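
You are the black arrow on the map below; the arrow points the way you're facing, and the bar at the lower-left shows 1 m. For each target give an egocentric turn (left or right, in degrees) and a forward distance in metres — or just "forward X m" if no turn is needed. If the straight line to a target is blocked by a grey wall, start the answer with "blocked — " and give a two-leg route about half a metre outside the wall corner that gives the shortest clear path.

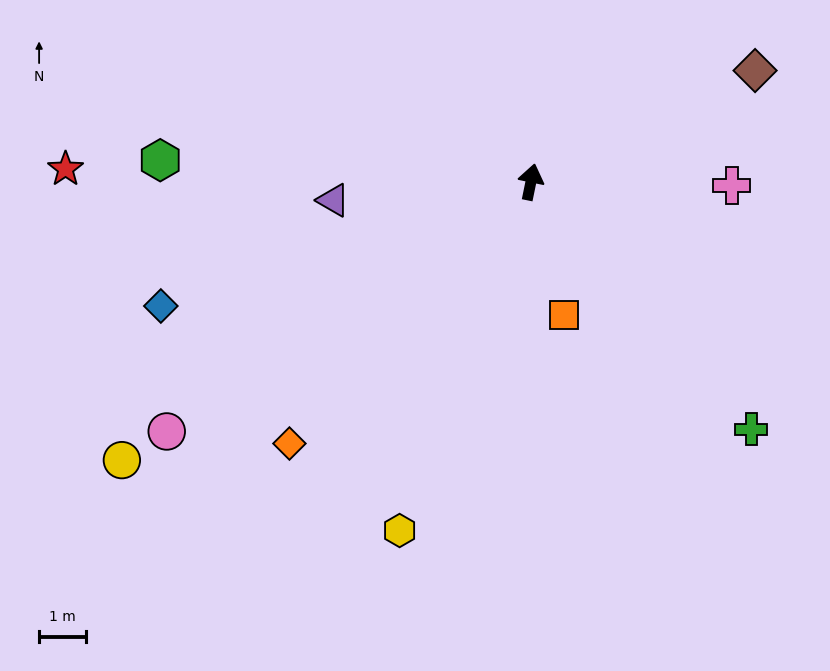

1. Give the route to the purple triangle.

turn left 107°, forward 4.3 m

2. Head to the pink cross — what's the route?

turn right 79°, forward 4.3 m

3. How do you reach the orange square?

turn right 154°, forward 2.9 m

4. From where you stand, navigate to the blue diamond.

turn left 120°, forward 8.4 m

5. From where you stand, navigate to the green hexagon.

turn left 98°, forward 8.0 m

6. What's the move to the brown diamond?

turn right 52°, forward 5.4 m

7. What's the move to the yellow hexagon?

turn left 171°, forward 8.0 m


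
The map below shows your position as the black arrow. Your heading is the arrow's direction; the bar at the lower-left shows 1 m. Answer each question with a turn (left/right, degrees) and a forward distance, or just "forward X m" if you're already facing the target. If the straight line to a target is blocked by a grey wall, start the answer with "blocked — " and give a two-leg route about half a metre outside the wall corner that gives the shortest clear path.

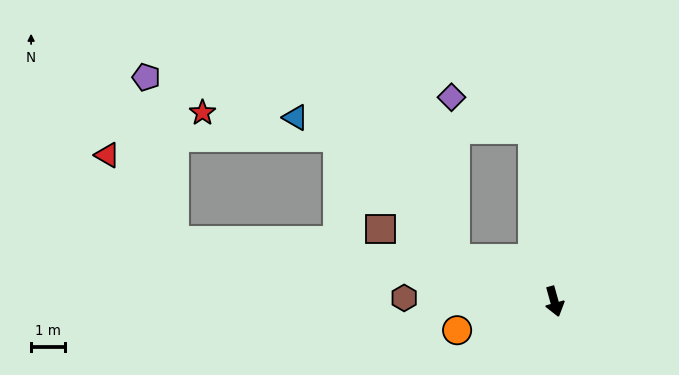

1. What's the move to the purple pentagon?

blocked — turn right 115°, forward 11.4 m, then turn right 71°, forward 4.9 m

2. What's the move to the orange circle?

turn right 89°, forward 3.0 m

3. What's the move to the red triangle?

blocked — turn right 115°, forward 11.4 m, then turn right 42°, forward 3.2 m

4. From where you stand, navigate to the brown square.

turn right 128°, forward 5.6 m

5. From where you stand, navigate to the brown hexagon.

turn right 107°, forward 4.4 m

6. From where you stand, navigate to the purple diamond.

blocked — turn left 172°, forward 5.1 m, then turn left 61°, forward 2.6 m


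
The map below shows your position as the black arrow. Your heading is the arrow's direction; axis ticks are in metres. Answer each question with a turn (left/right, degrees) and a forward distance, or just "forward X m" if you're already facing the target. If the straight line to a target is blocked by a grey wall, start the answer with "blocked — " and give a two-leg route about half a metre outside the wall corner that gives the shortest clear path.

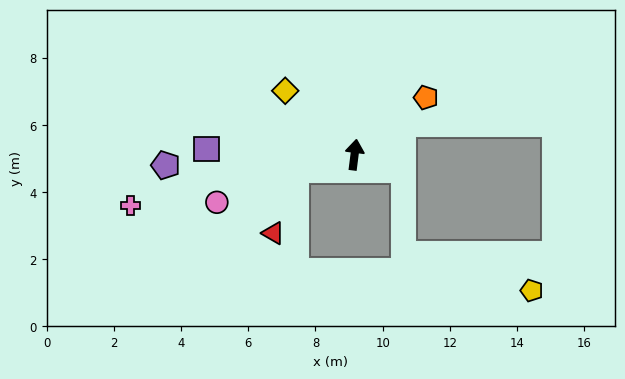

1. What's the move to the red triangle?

blocked — turn left 111°, forward 1.8 m, then turn left 57°, forward 2.0 m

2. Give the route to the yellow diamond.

turn left 55°, forward 2.8 m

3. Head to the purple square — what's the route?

turn left 95°, forward 4.4 m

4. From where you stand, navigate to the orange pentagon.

turn right 44°, forward 2.7 m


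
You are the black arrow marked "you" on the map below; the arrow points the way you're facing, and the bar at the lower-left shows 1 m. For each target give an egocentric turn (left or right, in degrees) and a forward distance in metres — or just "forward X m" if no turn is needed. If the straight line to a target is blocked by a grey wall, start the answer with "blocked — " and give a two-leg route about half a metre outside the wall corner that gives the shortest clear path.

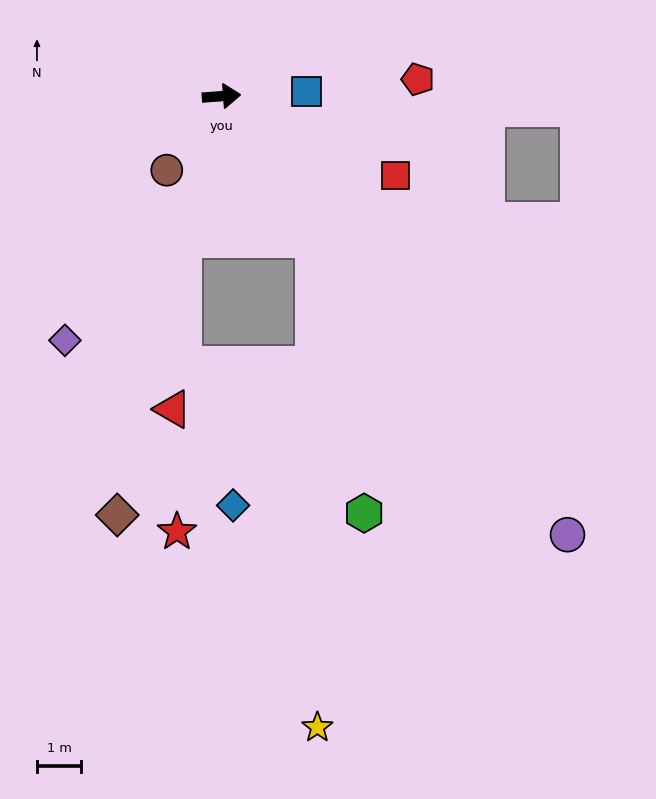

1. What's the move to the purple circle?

turn right 56°, forward 12.6 m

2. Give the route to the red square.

turn right 29°, forward 4.3 m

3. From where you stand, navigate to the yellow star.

blocked — turn right 61°, forward 3.8 m, then turn right 33°, forward 11.0 m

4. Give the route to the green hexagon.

blocked — turn right 61°, forward 3.8 m, then turn right 23°, forward 6.3 m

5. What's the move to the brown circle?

turn right 131°, forward 2.1 m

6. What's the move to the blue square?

forward 1.9 m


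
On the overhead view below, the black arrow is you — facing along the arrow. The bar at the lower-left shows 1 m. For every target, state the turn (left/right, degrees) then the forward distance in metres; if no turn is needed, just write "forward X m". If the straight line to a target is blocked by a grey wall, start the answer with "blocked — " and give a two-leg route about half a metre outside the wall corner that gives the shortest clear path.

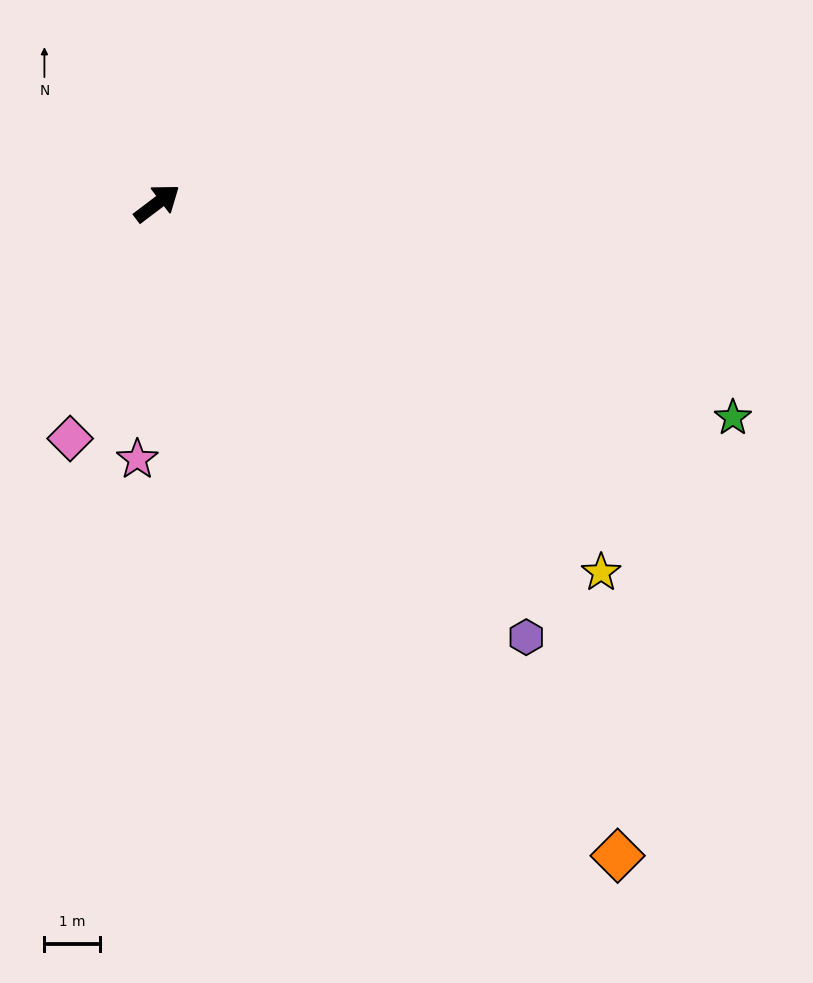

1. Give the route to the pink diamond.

turn right 147°, forward 4.5 m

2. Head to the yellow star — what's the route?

turn right 77°, forward 10.3 m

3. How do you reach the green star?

turn right 58°, forward 11.0 m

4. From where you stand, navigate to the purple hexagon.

turn right 87°, forward 10.2 m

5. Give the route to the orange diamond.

turn right 92°, forward 14.3 m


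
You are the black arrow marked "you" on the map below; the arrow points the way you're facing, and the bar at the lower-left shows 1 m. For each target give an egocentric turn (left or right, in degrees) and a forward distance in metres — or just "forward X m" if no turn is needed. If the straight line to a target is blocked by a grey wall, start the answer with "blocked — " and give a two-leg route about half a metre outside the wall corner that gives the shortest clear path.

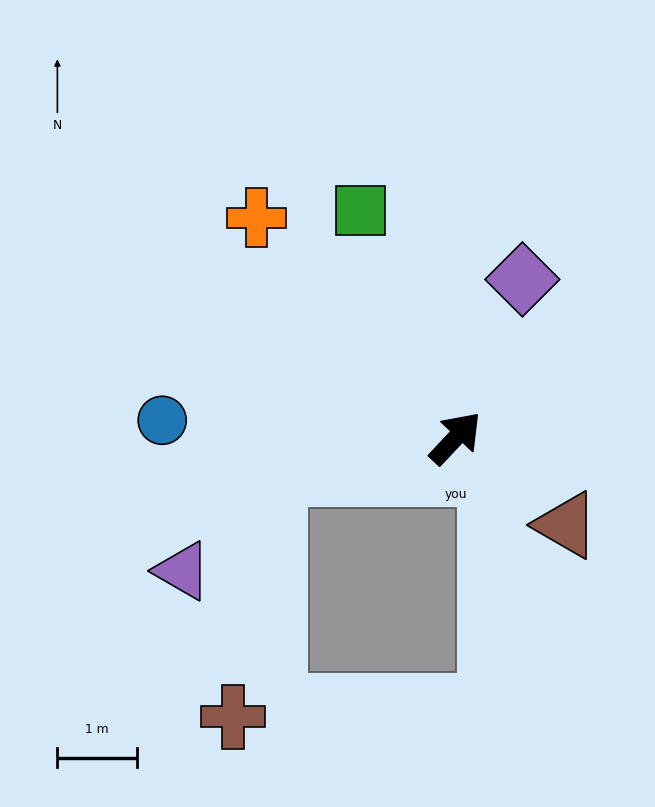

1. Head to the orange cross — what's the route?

turn left 85°, forward 3.7 m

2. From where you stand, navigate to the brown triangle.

turn right 85°, forward 1.8 m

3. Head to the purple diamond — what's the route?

turn left 20°, forward 2.2 m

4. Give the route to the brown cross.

blocked — turn left 144°, forward 2.3 m, then turn left 70°, forward 3.1 m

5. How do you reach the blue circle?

turn left 130°, forward 3.7 m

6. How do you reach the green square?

turn left 66°, forward 3.1 m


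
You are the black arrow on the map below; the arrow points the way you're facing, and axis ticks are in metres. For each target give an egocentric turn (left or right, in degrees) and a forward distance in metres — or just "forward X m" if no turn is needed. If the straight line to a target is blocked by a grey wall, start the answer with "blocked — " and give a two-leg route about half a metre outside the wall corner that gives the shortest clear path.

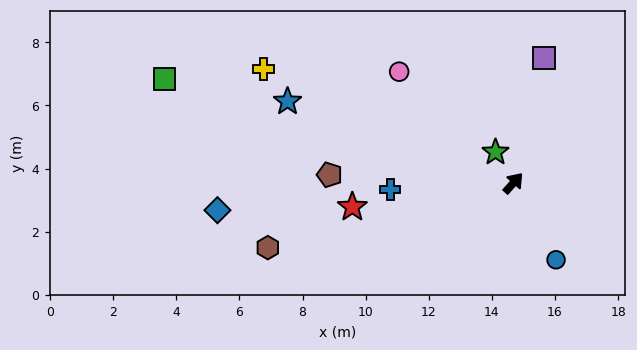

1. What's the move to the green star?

turn left 72°, forward 1.1 m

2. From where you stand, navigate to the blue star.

turn left 112°, forward 7.6 m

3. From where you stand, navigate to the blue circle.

turn right 109°, forward 2.8 m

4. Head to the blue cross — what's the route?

turn left 135°, forward 3.9 m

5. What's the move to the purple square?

turn left 28°, forward 4.1 m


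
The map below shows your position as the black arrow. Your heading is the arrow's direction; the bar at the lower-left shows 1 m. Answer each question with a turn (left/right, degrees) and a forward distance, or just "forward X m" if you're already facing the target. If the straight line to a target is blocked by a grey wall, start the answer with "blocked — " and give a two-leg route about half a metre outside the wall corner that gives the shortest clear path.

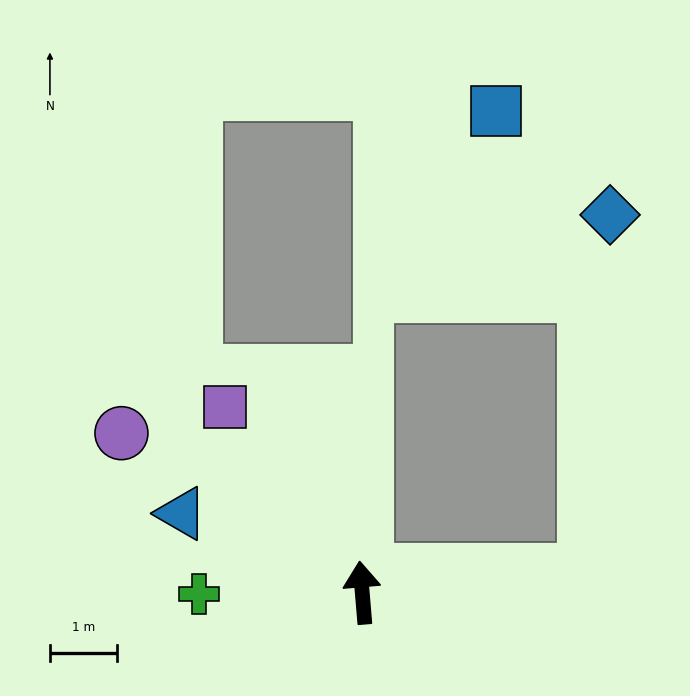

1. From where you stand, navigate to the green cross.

turn left 86°, forward 2.4 m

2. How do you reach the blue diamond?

blocked — turn right 89°, forward 3.4 m, then turn left 80°, forward 5.3 m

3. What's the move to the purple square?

turn left 32°, forward 3.4 m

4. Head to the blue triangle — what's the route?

turn left 62°, forward 2.9 m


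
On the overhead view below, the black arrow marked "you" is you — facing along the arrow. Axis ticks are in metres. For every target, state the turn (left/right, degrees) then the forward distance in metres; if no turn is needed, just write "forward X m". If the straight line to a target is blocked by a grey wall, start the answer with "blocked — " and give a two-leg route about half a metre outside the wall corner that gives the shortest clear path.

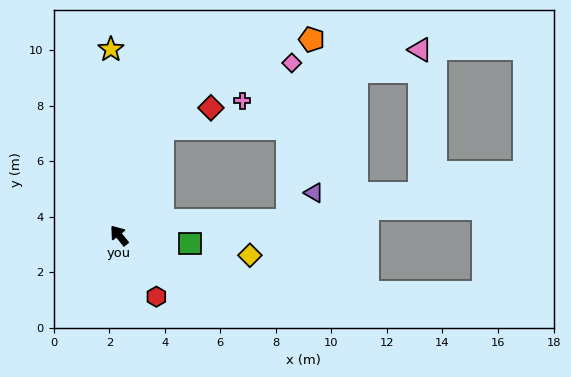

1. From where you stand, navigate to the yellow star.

turn right 36°, forward 6.7 m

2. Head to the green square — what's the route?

turn right 135°, forward 2.6 m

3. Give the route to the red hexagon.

turn left 173°, forward 2.6 m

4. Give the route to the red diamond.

blocked — turn right 61°, forward 4.2 m, then turn right 45°, forward 1.9 m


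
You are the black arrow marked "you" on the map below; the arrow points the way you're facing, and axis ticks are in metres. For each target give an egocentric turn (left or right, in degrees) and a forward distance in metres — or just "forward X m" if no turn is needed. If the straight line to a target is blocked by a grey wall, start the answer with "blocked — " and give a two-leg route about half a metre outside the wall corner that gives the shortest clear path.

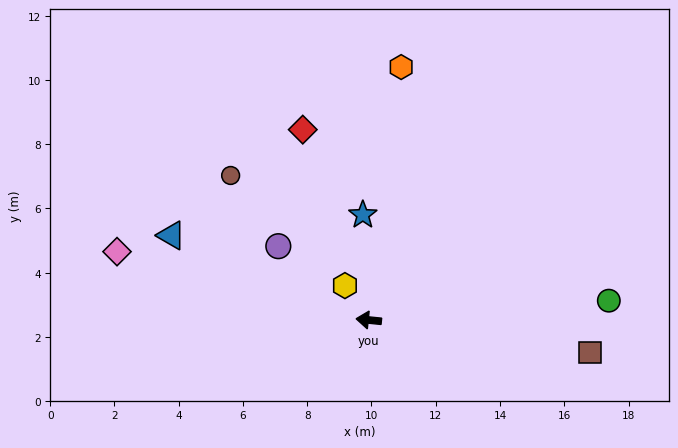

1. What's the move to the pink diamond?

turn right 9°, forward 8.1 m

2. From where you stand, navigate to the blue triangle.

turn right 17°, forward 6.7 m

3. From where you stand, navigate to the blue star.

turn right 81°, forward 3.3 m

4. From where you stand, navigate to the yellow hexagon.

turn right 50°, forward 1.3 m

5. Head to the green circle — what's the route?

turn right 170°, forward 7.5 m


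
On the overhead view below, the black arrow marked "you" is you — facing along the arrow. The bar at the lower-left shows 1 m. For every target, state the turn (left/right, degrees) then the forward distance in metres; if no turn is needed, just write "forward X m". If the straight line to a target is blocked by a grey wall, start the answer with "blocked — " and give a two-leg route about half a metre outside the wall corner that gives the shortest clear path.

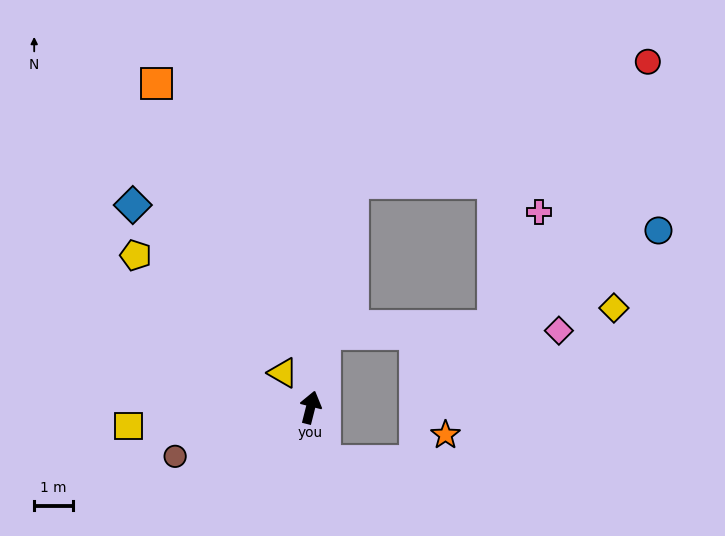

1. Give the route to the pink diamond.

blocked — turn left 3°, forward 2.0 m, then turn right 78°, forward 6.1 m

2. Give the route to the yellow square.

turn left 110°, forward 4.7 m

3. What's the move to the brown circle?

turn left 124°, forward 3.7 m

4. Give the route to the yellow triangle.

turn left 53°, forward 1.1 m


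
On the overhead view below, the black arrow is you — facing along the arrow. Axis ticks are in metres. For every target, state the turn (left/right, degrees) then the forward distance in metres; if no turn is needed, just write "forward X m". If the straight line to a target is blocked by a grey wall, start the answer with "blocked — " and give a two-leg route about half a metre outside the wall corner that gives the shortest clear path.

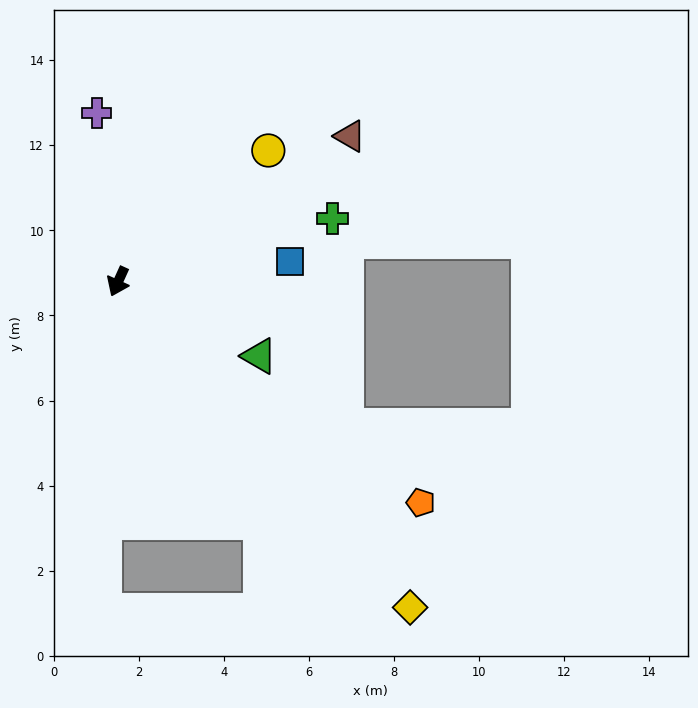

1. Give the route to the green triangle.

turn left 87°, forward 3.7 m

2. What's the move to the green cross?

turn left 131°, forward 5.3 m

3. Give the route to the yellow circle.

turn left 155°, forward 4.7 m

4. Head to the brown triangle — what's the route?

turn left 146°, forward 6.4 m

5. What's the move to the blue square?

turn left 121°, forward 4.1 m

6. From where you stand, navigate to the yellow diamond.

turn left 66°, forward 10.3 m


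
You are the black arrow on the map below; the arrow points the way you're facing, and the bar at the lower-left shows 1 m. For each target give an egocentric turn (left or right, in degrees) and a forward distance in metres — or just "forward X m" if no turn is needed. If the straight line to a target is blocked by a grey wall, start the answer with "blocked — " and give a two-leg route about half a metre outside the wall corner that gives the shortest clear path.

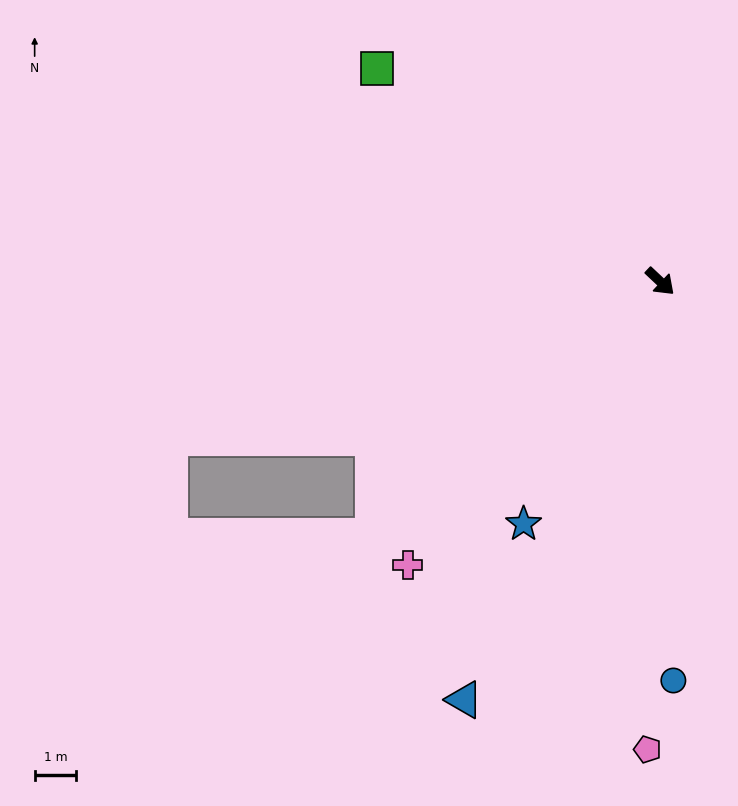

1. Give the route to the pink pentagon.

turn right 48°, forward 11.3 m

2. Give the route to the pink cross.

turn right 88°, forward 9.2 m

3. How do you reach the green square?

turn right 174°, forward 8.6 m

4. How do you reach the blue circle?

turn right 45°, forward 9.7 m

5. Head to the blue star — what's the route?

turn right 76°, forward 6.7 m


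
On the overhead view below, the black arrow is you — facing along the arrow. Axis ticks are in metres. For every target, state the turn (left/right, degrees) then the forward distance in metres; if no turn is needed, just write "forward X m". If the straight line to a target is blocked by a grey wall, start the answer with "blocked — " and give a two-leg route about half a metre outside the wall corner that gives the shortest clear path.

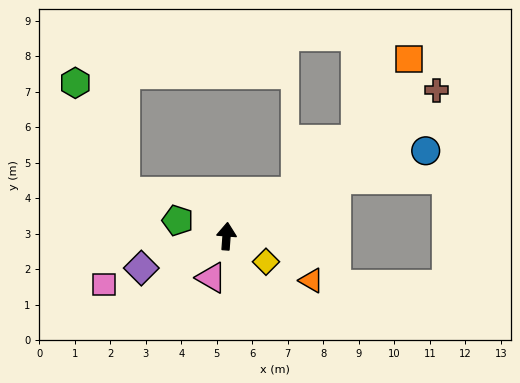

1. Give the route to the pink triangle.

turn left 164°, forward 1.2 m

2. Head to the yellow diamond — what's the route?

turn right 119°, forward 1.3 m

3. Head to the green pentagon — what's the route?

turn left 76°, forward 1.4 m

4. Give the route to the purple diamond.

turn left 115°, forward 2.6 m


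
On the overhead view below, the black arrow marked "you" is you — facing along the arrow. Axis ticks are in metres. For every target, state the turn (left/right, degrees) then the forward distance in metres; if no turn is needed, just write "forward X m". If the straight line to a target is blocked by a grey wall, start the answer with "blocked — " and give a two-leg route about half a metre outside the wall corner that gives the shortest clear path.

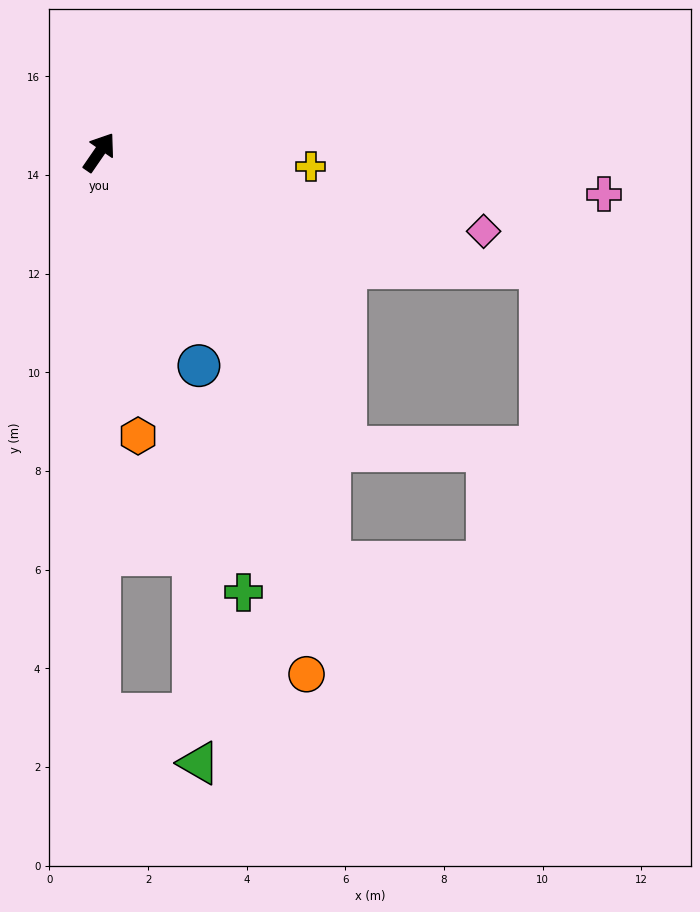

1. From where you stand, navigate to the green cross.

turn right 127°, forward 9.4 m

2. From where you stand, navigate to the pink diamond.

turn right 67°, forward 8.0 m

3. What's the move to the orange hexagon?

turn right 138°, forward 5.8 m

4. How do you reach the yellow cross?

turn right 59°, forward 4.3 m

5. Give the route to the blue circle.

turn right 120°, forward 4.8 m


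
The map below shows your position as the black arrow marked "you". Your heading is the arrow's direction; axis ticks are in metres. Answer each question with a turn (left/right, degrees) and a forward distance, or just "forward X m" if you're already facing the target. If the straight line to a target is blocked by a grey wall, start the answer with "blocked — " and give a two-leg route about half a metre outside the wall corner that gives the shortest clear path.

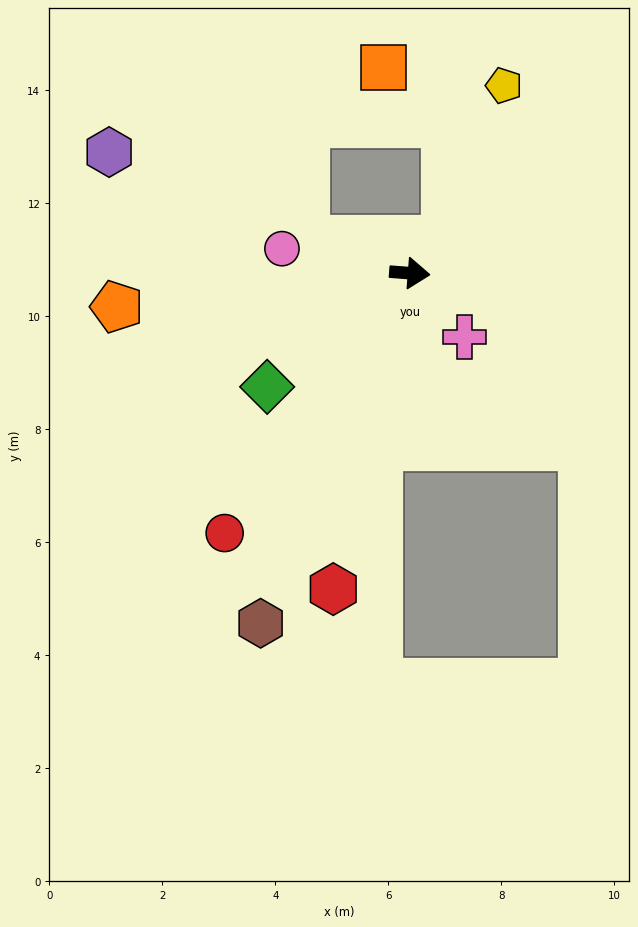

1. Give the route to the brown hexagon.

turn right 109°, forward 6.7 m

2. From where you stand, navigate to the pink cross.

turn right 45°, forward 1.5 m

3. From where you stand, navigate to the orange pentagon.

turn right 169°, forward 5.2 m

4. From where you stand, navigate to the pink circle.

turn left 174°, forward 2.3 m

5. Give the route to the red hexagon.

turn right 99°, forward 5.8 m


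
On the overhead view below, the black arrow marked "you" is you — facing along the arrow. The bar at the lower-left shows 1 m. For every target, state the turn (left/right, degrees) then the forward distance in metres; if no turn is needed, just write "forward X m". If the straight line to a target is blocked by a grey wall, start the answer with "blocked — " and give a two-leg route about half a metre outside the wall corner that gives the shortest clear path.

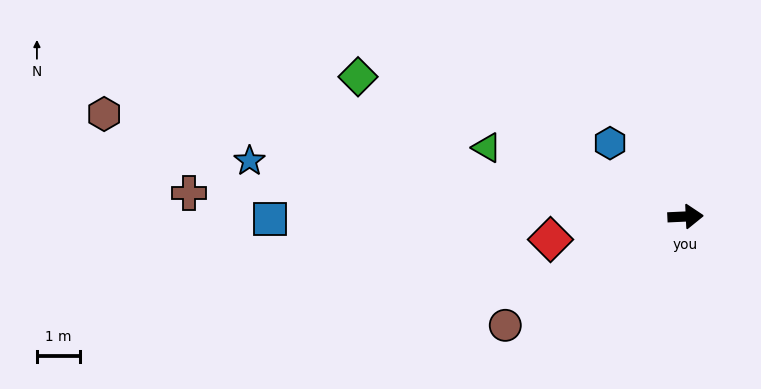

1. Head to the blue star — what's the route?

turn left 170°, forward 10.1 m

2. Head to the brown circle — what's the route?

turn right 152°, forward 4.9 m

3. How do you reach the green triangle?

turn left 158°, forward 4.8 m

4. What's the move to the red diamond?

turn right 173°, forward 3.2 m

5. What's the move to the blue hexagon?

turn left 133°, forward 2.4 m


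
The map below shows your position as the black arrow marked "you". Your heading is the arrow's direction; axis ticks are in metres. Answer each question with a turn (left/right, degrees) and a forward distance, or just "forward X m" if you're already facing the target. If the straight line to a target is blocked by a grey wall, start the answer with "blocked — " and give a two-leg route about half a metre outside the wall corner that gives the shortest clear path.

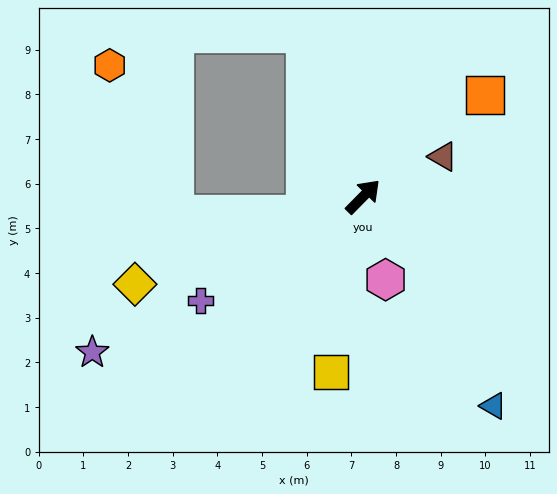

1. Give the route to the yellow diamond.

turn left 156°, forward 5.5 m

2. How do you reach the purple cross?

turn left 167°, forward 4.3 m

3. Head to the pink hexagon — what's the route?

turn right 120°, forward 1.9 m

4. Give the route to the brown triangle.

turn right 19°, forward 2.0 m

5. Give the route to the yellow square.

turn right 146°, forward 4.0 m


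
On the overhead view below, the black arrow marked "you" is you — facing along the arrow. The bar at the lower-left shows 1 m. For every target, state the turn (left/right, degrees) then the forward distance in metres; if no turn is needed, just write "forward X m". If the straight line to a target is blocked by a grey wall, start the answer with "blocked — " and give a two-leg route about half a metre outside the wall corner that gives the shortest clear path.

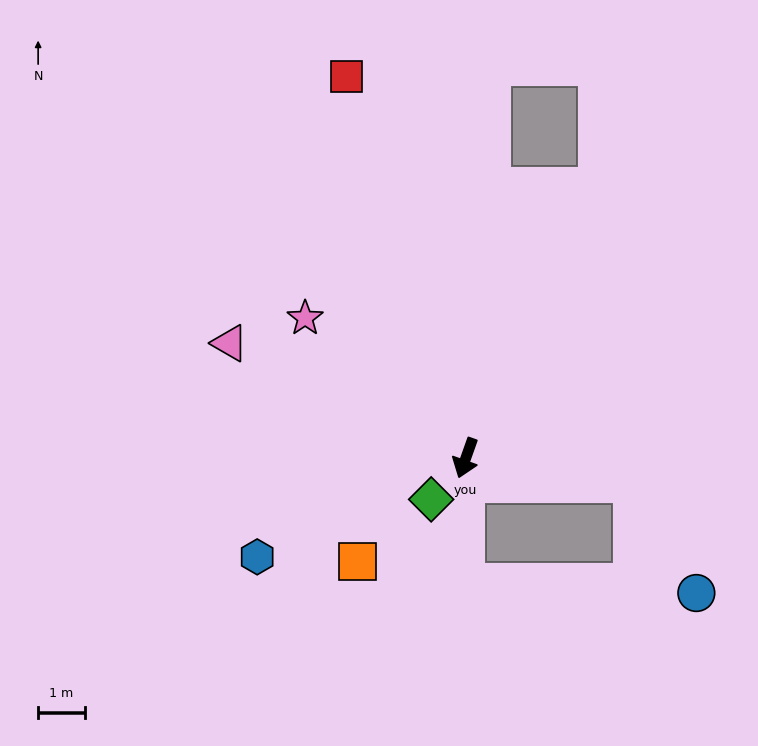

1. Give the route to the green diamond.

turn right 20°, forward 1.2 m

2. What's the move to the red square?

turn right 143°, forward 8.6 m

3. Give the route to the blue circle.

blocked — turn left 101°, forward 3.6 m, then turn right 51°, forward 2.7 m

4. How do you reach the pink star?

turn right 112°, forward 4.6 m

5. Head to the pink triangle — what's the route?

turn right 96°, forward 5.6 m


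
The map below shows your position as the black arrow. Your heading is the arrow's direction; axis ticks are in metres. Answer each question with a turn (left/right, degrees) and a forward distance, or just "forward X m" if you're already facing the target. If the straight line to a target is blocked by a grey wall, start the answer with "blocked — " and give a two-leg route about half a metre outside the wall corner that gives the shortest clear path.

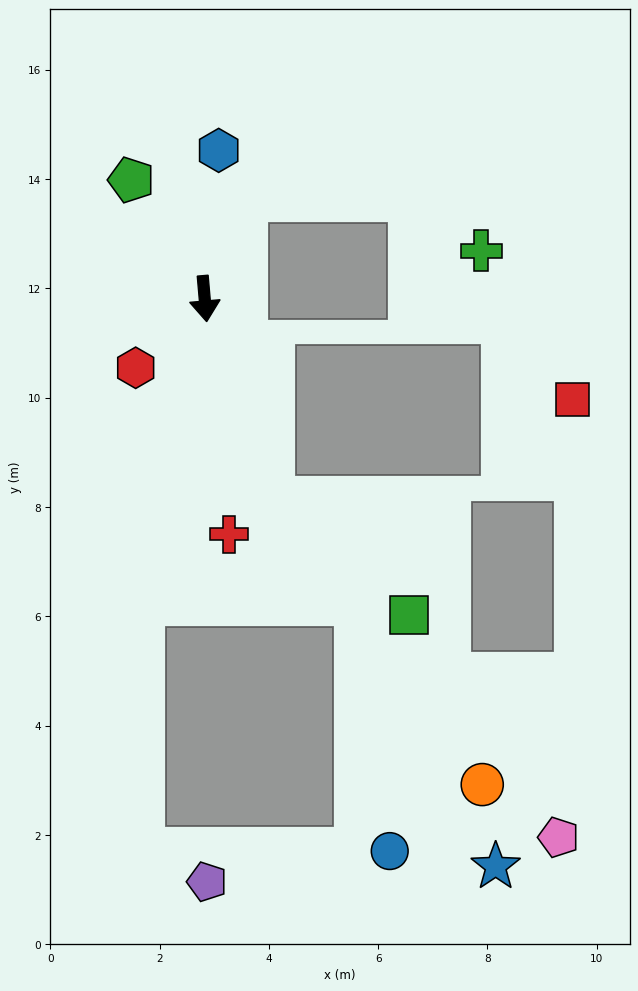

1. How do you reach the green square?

blocked — turn left 13°, forward 3.9 m, then turn left 32°, forward 3.3 m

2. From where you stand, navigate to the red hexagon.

turn right 50°, forward 1.8 m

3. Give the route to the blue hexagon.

turn left 170°, forward 2.7 m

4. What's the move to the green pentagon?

turn right 153°, forward 2.6 m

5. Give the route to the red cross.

forward 4.3 m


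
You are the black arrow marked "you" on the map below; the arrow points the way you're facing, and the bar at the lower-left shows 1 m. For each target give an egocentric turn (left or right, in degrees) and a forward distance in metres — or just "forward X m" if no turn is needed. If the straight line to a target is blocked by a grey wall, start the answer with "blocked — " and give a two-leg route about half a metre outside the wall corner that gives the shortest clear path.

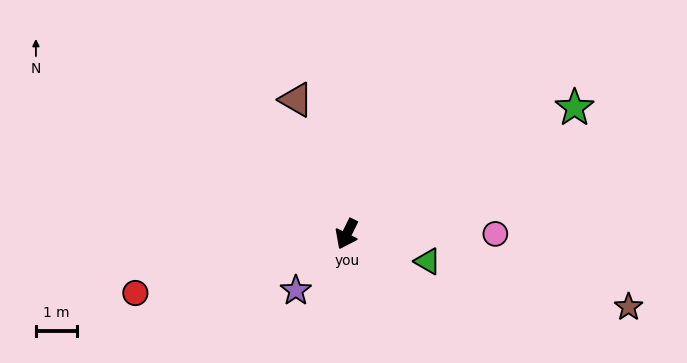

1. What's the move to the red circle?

turn right 48°, forward 5.3 m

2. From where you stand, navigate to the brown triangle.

turn right 133°, forward 3.5 m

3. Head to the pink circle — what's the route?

turn left 116°, forward 3.6 m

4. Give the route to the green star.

turn left 145°, forward 6.3 m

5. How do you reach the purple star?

turn right 16°, forward 1.8 m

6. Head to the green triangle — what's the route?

turn left 98°, forward 2.1 m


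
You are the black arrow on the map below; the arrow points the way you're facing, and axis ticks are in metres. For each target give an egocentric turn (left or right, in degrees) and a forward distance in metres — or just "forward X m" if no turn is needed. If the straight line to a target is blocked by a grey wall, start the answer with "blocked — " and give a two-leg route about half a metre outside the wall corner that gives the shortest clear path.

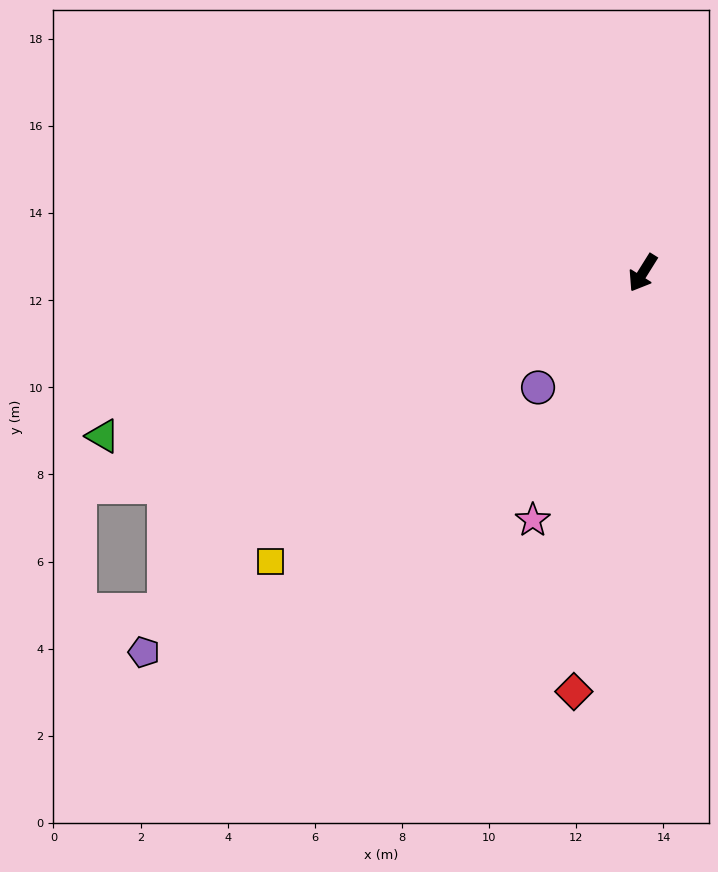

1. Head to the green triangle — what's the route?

turn right 41°, forward 12.9 m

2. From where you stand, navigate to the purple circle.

turn right 10°, forward 3.6 m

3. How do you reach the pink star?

turn left 8°, forward 6.2 m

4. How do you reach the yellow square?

turn right 20°, forward 10.8 m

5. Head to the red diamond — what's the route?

turn left 23°, forward 9.7 m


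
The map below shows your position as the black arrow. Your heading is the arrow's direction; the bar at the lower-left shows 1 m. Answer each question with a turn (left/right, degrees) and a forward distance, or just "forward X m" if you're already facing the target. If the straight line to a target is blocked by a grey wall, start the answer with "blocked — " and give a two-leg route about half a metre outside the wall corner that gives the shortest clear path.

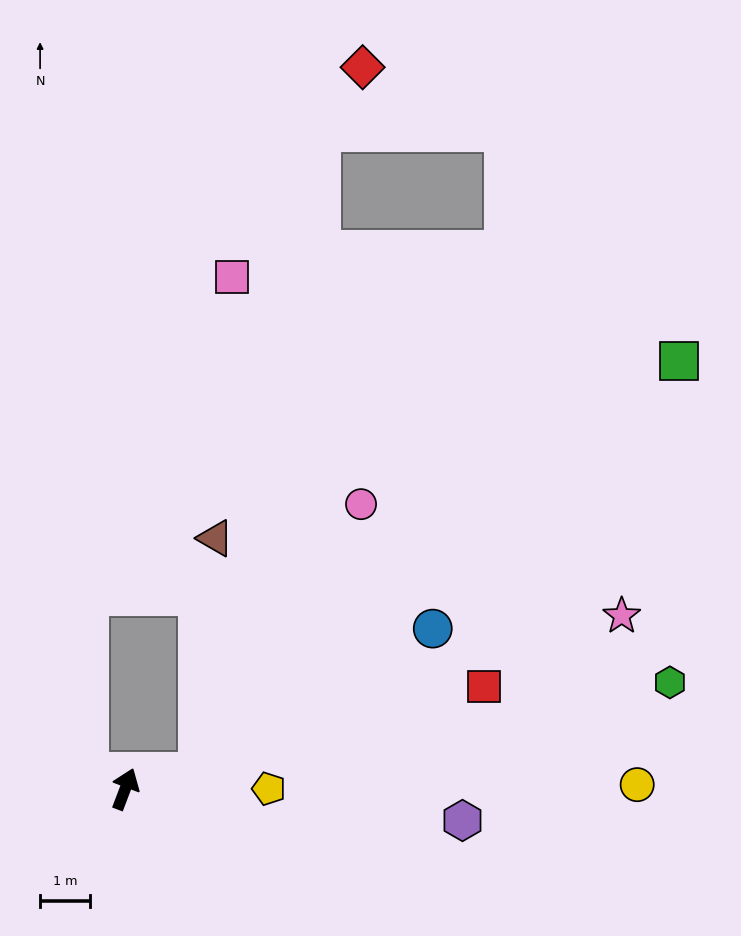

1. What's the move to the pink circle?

blocked — turn right 57°, forward 1.5 m, then turn left 47°, forward 6.3 m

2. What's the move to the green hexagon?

turn right 58°, forward 11.2 m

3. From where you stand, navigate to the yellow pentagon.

turn right 69°, forward 2.9 m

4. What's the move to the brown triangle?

blocked — turn right 57°, forward 1.5 m, then turn left 74°, forward 4.7 m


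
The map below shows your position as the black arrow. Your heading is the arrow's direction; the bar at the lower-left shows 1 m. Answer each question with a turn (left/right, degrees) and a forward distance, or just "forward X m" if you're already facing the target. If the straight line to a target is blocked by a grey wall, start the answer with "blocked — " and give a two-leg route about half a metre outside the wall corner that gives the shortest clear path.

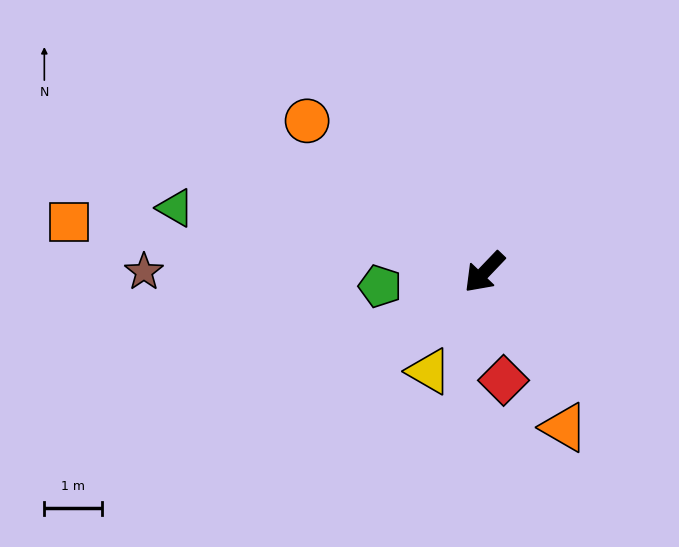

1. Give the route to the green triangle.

turn right 58°, forward 5.5 m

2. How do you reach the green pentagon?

turn right 39°, forward 1.8 m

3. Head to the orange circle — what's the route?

turn right 87°, forward 4.1 m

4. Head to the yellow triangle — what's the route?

turn left 14°, forward 2.0 m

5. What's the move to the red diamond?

turn left 54°, forward 1.9 m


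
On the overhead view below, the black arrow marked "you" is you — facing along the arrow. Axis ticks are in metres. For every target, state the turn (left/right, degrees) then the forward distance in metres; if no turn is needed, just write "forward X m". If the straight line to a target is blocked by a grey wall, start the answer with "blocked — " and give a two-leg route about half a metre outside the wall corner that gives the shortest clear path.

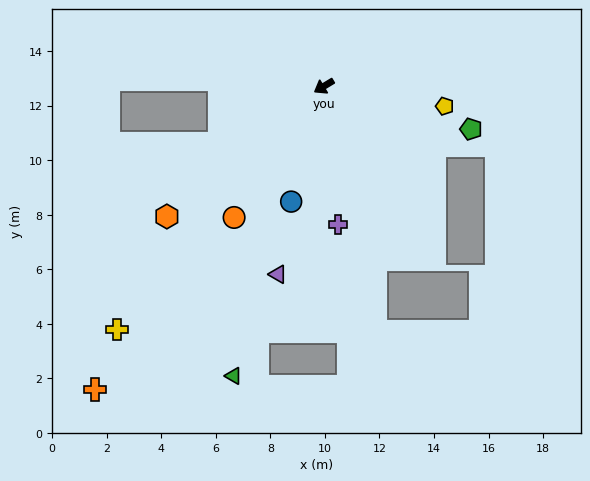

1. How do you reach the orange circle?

turn left 24°, forward 5.8 m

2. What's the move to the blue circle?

turn left 43°, forward 4.4 m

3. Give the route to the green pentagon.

turn left 133°, forward 5.6 m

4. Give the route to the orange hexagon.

turn left 8°, forward 7.5 m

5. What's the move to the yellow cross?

turn left 18°, forward 11.7 m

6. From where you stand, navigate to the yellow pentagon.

turn left 139°, forward 4.5 m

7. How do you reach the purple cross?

turn left 65°, forward 5.1 m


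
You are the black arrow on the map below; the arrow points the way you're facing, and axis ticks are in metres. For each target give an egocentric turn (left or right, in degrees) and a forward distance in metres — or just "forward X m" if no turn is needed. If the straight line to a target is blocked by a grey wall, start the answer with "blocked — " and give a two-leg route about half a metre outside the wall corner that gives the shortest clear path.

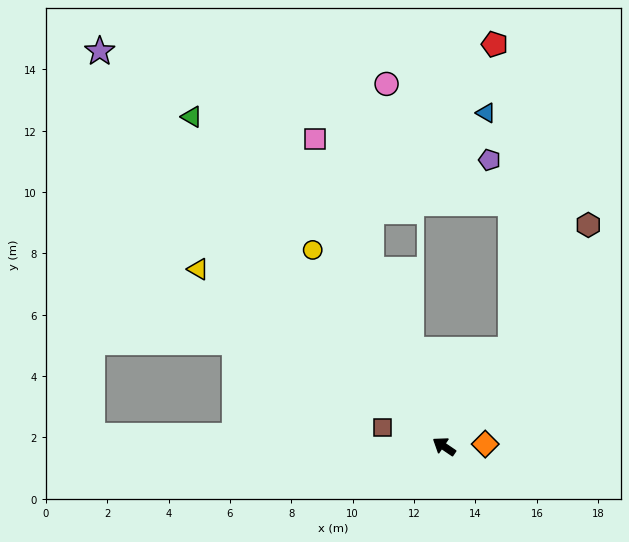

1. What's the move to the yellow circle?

turn right 22°, forward 7.7 m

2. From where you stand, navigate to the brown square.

turn left 17°, forward 2.1 m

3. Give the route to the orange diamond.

turn right 142°, forward 1.3 m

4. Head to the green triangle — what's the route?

turn right 18°, forward 13.5 m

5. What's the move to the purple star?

turn right 15°, forward 17.1 m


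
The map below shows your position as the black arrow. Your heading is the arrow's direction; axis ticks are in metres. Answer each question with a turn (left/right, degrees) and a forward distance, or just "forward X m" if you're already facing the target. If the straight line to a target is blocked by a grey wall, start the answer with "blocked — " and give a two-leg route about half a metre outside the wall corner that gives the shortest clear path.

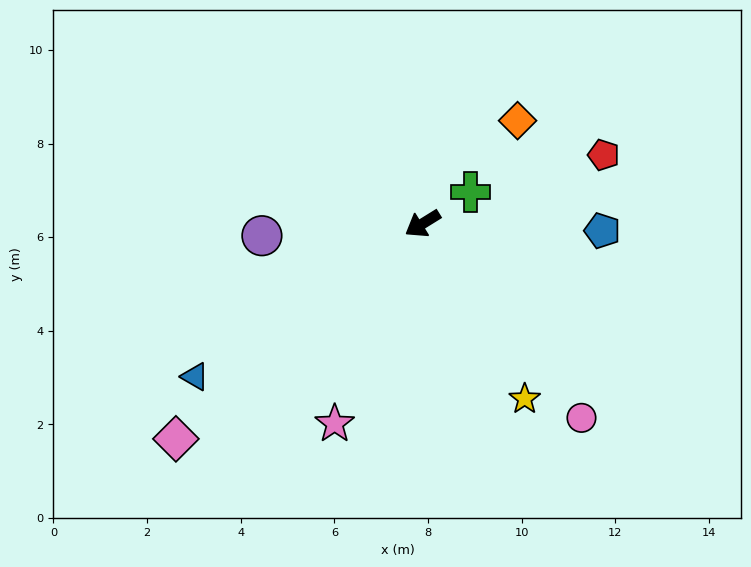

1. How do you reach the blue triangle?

turn left 2°, forward 5.9 m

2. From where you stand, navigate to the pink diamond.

turn left 9°, forward 7.0 m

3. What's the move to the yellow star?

turn left 88°, forward 4.3 m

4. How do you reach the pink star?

turn left 34°, forward 4.7 m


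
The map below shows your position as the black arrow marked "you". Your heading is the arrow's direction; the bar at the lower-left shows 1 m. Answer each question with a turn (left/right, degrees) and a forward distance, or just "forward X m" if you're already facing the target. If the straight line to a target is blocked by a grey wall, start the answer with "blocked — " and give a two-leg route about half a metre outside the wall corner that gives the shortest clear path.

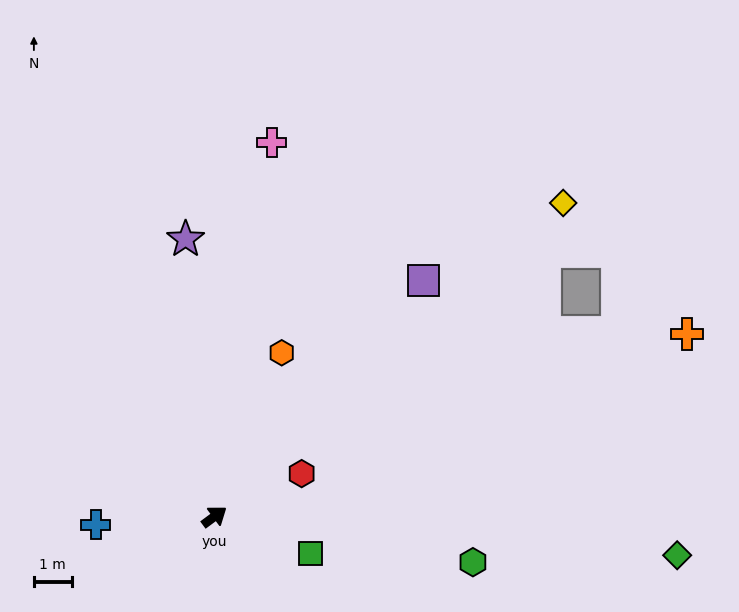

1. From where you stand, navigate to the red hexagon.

turn right 10°, forward 2.6 m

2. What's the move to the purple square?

turn left 12°, forward 8.3 m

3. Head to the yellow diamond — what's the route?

turn left 5°, forward 12.4 m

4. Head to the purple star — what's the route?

turn left 59°, forward 7.3 m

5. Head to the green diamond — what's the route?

turn right 41°, forward 12.2 m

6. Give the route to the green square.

turn right 58°, forward 2.7 m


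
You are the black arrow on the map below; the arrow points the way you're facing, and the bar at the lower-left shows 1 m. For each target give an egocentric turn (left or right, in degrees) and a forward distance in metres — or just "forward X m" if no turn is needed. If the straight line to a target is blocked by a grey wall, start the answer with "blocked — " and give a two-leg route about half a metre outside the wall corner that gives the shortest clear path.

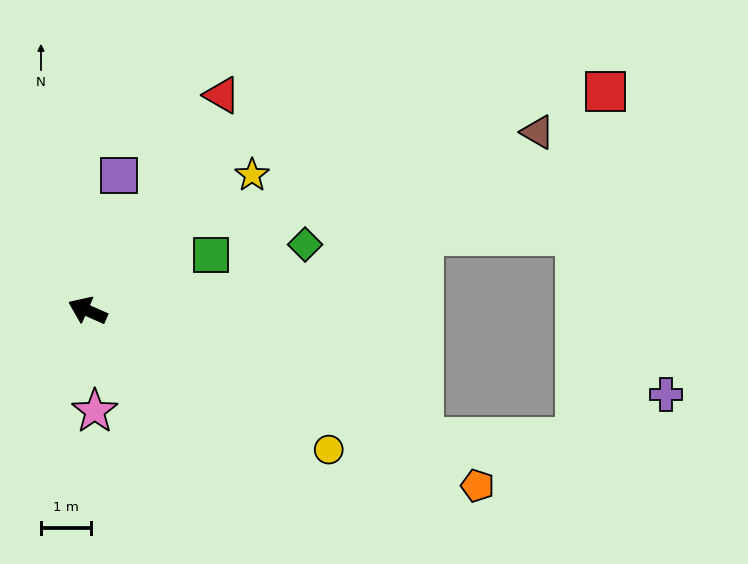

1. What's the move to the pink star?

turn left 118°, forward 2.0 m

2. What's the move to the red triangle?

turn right 98°, forward 5.0 m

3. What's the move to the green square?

turn right 132°, forward 2.7 m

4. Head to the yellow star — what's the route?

turn right 117°, forward 4.2 m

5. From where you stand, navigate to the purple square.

turn right 79°, forward 2.7 m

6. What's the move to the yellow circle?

turn left 174°, forward 5.5 m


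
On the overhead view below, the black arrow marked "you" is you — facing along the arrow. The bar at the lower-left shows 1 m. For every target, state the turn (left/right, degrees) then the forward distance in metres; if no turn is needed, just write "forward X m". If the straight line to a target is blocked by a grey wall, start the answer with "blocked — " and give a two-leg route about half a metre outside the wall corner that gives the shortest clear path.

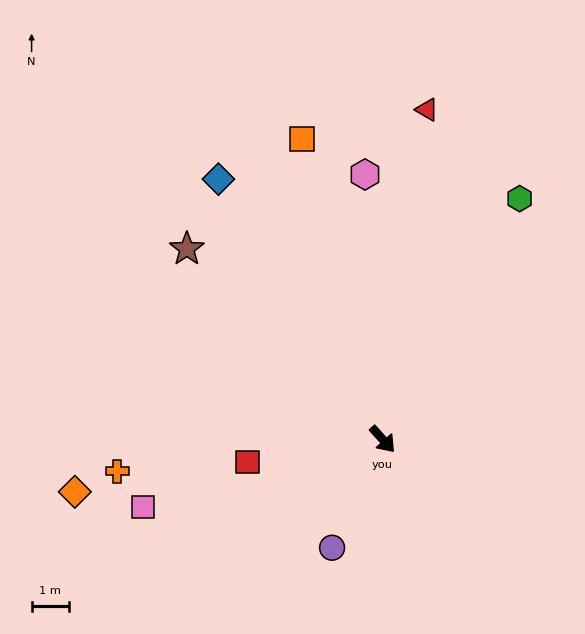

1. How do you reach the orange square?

turn left 153°, forward 8.3 m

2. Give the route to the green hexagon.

turn left 108°, forward 7.4 m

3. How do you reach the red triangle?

turn left 130°, forward 8.9 m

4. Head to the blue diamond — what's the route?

turn left 170°, forward 8.2 m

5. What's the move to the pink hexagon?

turn left 142°, forward 7.1 m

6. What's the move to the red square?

turn right 122°, forward 3.7 m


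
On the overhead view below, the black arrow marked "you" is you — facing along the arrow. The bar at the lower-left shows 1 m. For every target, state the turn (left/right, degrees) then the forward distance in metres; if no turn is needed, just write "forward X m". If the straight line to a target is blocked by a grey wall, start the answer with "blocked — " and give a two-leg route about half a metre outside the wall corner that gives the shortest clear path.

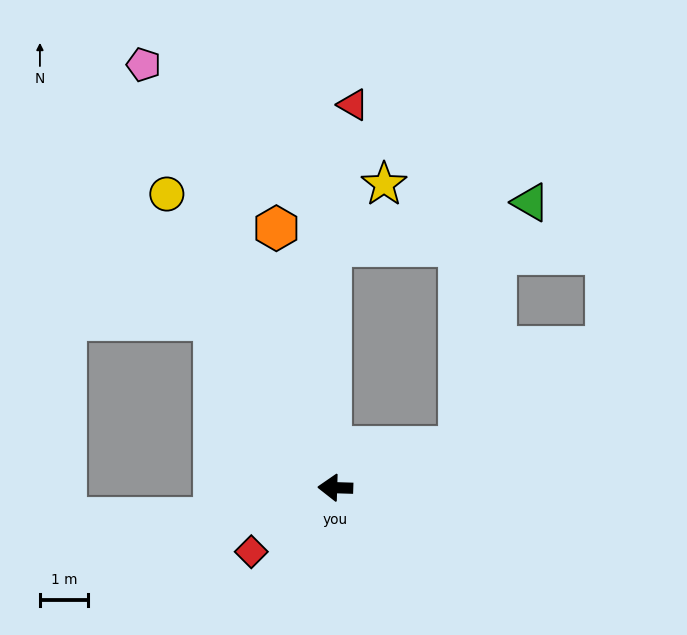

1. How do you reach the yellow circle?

turn right 58°, forward 7.0 m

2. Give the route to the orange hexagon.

turn right 75°, forward 5.5 m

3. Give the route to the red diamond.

turn left 39°, forward 2.2 m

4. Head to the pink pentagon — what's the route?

turn right 64°, forward 9.6 m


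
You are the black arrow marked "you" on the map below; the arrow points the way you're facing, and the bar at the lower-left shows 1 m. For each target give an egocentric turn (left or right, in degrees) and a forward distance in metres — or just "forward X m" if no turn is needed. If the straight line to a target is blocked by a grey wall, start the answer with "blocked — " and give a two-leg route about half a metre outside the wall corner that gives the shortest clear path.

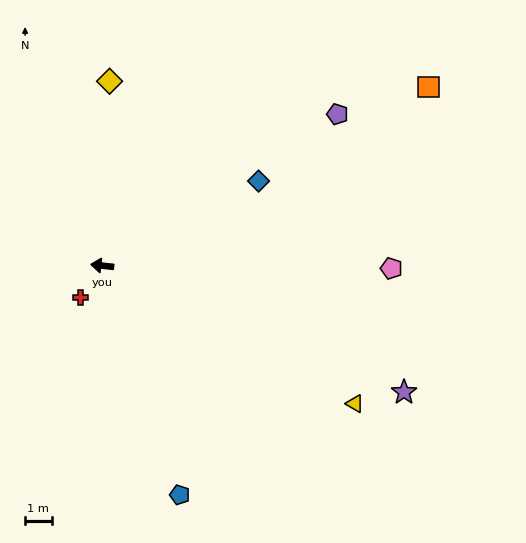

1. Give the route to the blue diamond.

turn right 145°, forward 6.7 m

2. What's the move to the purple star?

turn left 163°, forward 12.3 m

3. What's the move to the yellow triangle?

turn left 158°, forward 10.8 m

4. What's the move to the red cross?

turn left 61°, forward 1.5 m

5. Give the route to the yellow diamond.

turn right 86°, forward 6.9 m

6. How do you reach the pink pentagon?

turn right 174°, forward 10.9 m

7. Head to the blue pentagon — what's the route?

turn left 115°, forward 9.1 m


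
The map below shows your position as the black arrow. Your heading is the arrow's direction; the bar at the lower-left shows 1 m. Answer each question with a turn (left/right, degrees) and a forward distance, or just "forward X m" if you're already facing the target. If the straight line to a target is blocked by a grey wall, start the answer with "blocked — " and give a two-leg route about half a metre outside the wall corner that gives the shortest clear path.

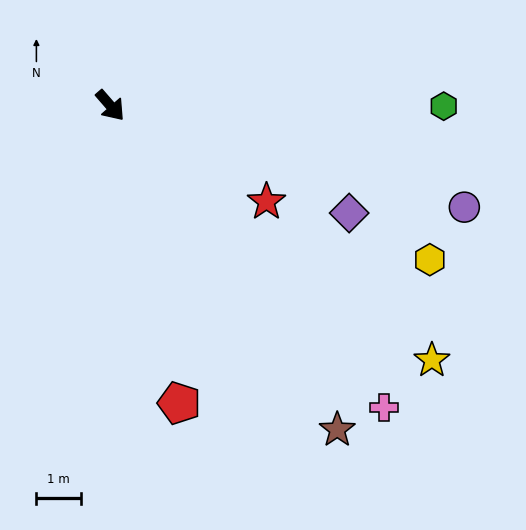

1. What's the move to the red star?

turn left 17°, forward 4.1 m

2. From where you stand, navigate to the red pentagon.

turn right 28°, forward 6.8 m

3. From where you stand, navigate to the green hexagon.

turn left 49°, forward 7.4 m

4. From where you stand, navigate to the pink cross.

forward 9.1 m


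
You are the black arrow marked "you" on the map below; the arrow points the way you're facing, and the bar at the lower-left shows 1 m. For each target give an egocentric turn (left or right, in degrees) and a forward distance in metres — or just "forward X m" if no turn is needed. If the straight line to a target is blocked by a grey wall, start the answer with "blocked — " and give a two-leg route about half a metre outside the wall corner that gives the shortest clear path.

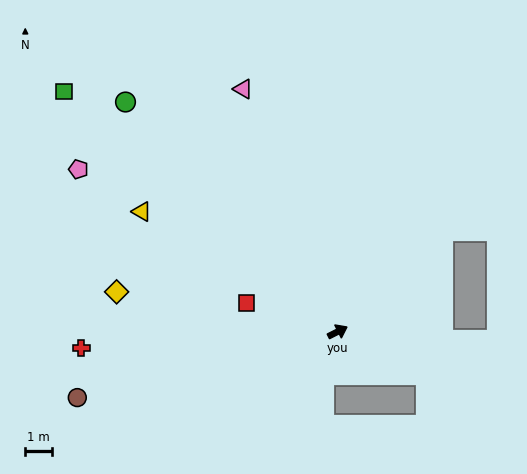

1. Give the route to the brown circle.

turn left 167°, forward 10.2 m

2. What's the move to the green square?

turn left 112°, forward 13.8 m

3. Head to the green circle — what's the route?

turn left 106°, forward 11.8 m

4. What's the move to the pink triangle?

turn left 85°, forward 9.9 m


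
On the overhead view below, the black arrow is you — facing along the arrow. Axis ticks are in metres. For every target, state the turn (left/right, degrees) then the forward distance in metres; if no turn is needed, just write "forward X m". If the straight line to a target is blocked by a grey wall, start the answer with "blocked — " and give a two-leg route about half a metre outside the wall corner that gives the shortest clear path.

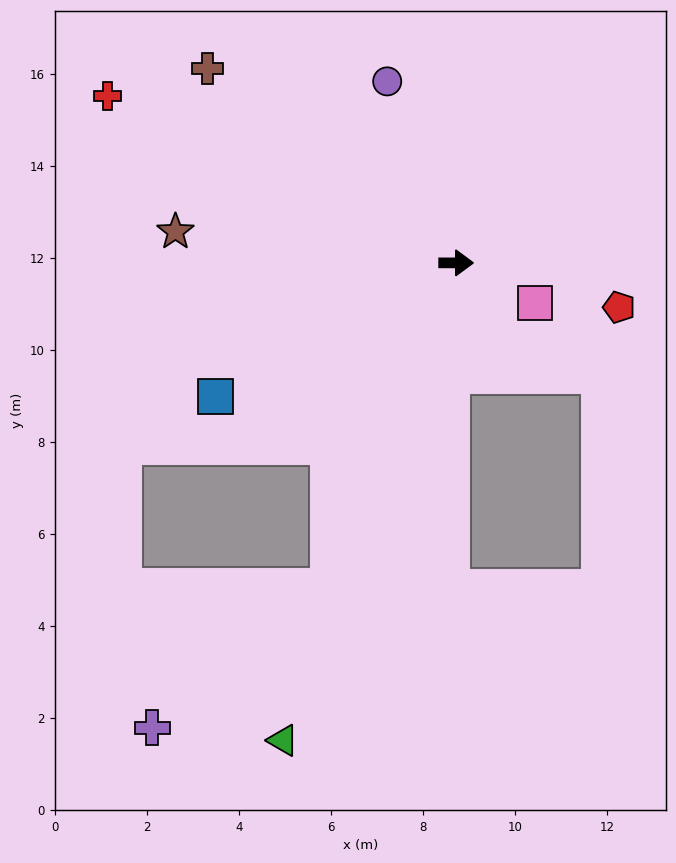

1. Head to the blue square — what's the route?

turn right 151°, forward 6.0 m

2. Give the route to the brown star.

turn left 174°, forward 6.1 m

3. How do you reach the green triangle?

turn right 110°, forward 11.0 m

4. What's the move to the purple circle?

turn left 111°, forward 4.2 m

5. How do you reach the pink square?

turn right 27°, forward 1.9 m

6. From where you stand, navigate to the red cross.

turn left 154°, forward 8.4 m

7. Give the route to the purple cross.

blocked — turn right 111°, forward 7.6 m, then turn right 31°, forward 4.9 m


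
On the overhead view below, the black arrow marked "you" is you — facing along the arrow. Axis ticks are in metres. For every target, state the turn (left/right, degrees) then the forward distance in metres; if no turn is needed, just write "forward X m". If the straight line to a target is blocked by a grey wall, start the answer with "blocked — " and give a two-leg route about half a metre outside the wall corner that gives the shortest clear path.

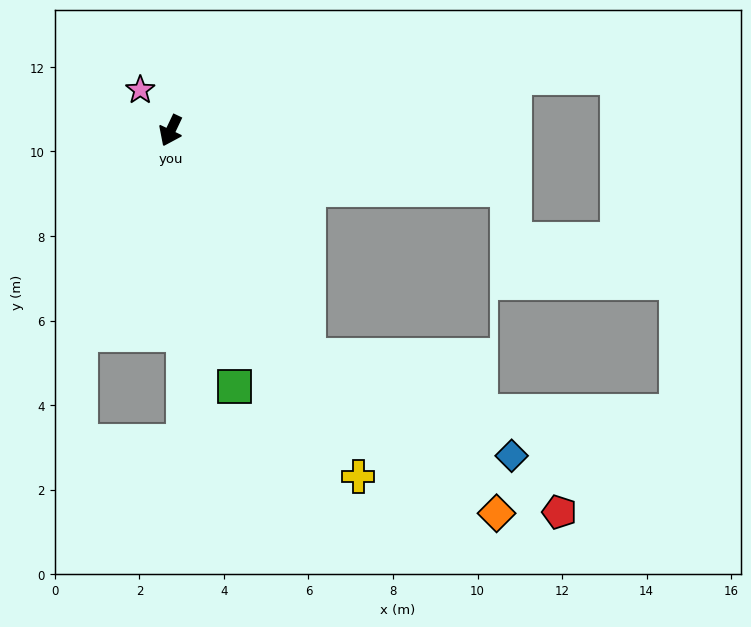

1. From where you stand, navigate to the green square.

turn left 39°, forward 6.2 m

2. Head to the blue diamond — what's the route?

blocked — turn left 57°, forward 6.2 m, then turn left 32°, forward 5.4 m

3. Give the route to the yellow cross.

turn left 54°, forward 9.3 m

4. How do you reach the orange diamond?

blocked — turn left 57°, forward 6.2 m, then turn left 19°, forward 5.8 m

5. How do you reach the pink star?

turn right 118°, forward 1.2 m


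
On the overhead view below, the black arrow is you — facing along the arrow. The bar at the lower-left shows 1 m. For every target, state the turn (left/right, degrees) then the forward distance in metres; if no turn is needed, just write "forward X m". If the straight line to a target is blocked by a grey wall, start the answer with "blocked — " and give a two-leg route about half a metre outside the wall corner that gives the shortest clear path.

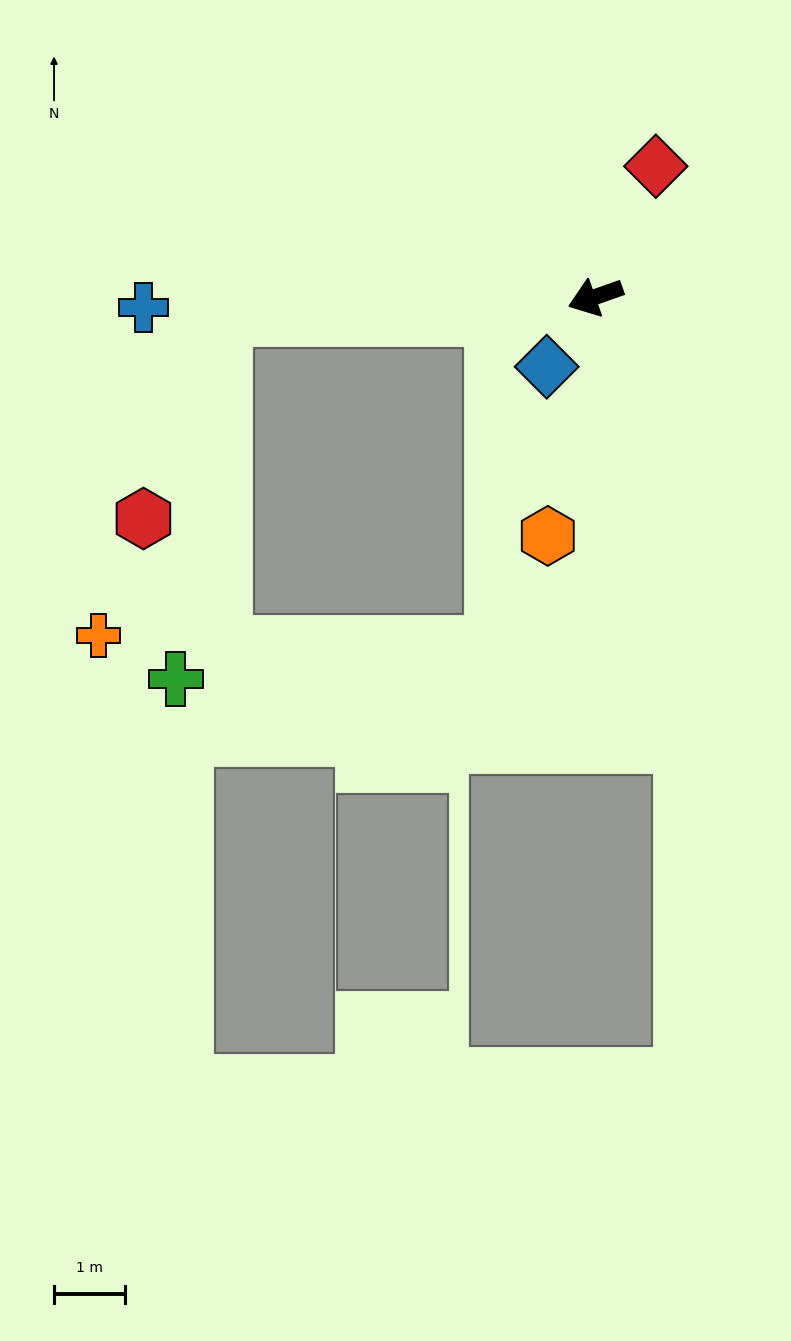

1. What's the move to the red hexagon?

blocked — turn right 17°, forward 5.2 m, then turn left 66°, forward 3.1 m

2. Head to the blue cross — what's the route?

turn right 18°, forward 6.3 m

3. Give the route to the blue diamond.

turn left 36°, forward 1.2 m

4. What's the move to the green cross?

blocked — turn right 17°, forward 5.2 m, then turn left 80°, forward 5.1 m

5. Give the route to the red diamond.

turn right 134°, forward 2.0 m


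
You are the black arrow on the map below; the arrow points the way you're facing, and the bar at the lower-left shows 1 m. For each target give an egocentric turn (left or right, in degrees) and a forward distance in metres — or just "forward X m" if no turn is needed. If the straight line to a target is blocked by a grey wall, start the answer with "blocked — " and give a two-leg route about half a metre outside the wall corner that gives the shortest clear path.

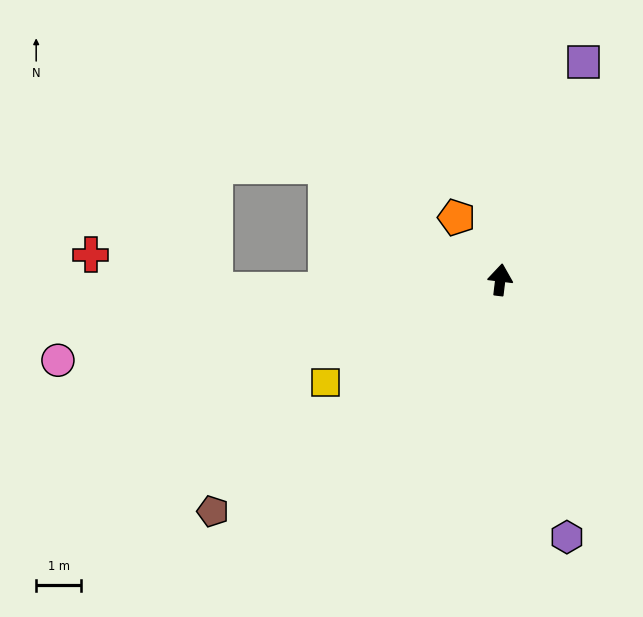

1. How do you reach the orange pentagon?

turn left 42°, forward 1.7 m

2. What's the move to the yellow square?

turn left 127°, forward 4.5 m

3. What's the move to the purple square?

turn right 14°, forward 5.2 m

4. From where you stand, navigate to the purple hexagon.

turn right 159°, forward 5.9 m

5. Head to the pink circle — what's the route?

turn left 107°, forward 10.0 m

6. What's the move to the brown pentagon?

turn left 136°, forward 8.2 m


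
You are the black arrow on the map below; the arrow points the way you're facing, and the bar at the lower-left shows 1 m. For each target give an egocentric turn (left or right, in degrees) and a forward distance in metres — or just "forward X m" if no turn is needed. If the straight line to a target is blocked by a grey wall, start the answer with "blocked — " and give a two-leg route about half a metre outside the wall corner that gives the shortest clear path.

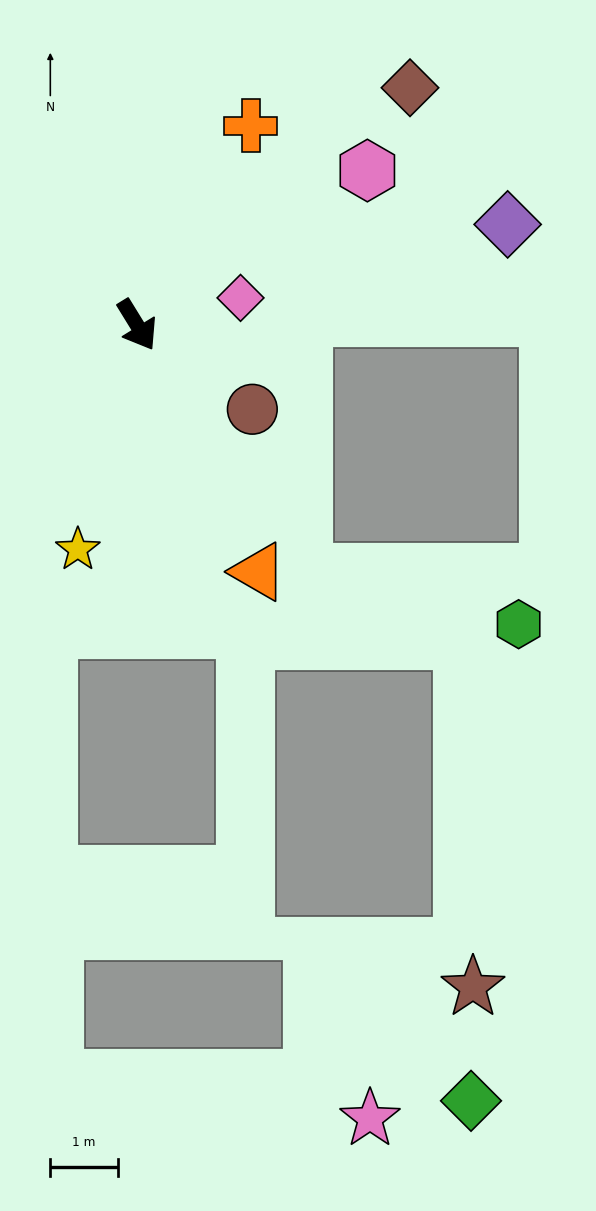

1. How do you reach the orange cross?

turn left 119°, forward 3.4 m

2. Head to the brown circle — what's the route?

turn left 22°, forward 2.1 m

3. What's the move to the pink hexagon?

turn left 92°, forward 4.1 m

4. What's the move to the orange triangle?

turn right 5°, forward 4.1 m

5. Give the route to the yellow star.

turn right 46°, forward 3.4 m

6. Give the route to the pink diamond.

turn left 73°, forward 1.6 m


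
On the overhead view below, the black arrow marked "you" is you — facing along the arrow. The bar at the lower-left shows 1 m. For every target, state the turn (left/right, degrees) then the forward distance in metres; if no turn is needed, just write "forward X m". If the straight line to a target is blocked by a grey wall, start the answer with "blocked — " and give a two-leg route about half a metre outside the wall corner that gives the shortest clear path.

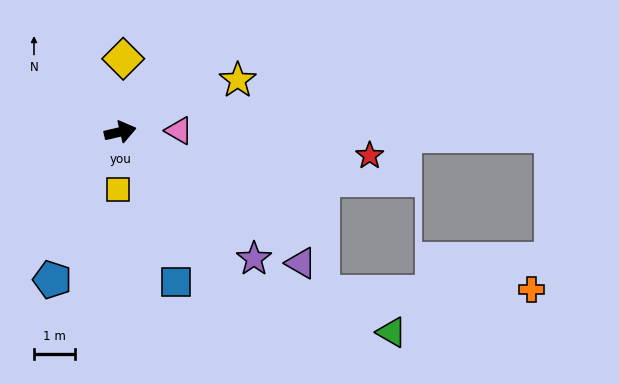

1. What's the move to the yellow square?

turn right 106°, forward 1.4 m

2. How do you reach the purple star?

turn right 57°, forward 4.5 m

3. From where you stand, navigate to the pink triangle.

turn right 12°, forward 1.4 m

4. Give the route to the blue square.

turn right 83°, forward 3.9 m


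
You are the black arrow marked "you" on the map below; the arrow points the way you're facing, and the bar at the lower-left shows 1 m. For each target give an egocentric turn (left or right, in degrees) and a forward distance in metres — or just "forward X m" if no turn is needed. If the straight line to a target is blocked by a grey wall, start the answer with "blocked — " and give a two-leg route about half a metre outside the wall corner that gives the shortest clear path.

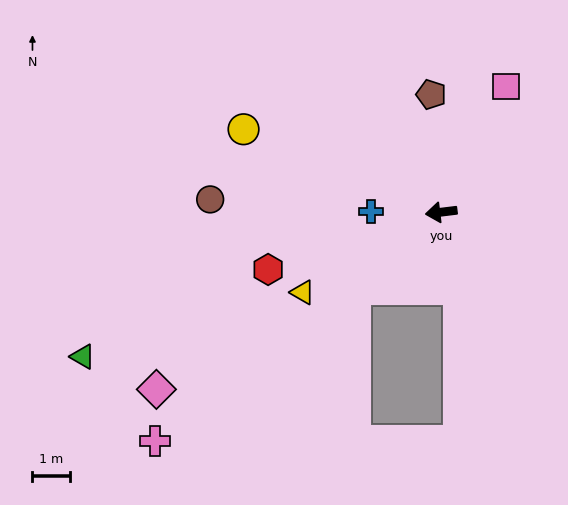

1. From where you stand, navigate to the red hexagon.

turn left 11°, forward 4.9 m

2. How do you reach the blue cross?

turn right 7°, forward 1.9 m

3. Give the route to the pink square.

turn right 124°, forward 3.8 m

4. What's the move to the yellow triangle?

turn left 23°, forward 4.3 m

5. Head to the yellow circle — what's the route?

turn right 30°, forward 5.8 m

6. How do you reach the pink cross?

turn left 32°, forward 9.8 m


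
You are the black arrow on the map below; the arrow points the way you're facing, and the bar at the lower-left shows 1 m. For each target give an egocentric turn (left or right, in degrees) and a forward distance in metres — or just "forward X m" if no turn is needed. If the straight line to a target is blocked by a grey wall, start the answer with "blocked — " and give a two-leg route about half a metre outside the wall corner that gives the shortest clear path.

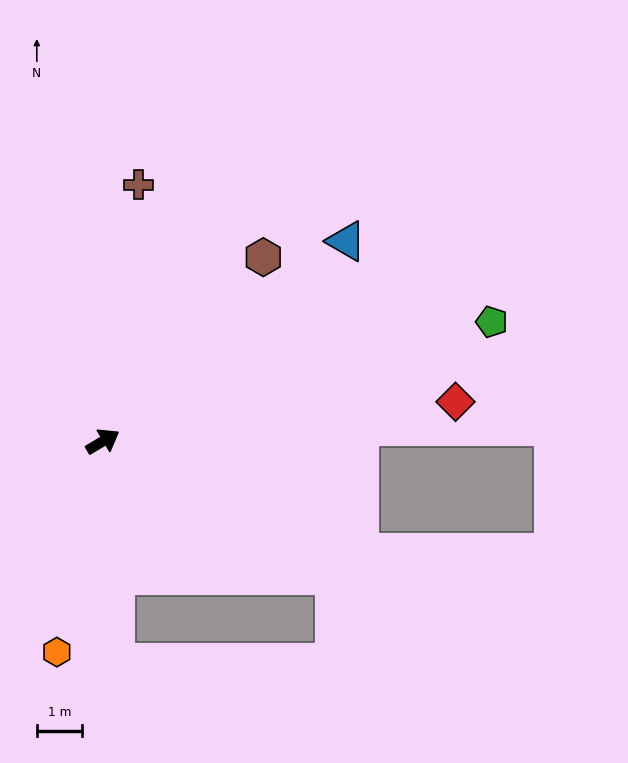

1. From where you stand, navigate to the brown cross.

turn left 51°, forward 5.7 m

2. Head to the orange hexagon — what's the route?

turn right 133°, forward 4.8 m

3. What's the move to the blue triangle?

turn left 9°, forward 7.0 m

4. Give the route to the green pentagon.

turn right 14°, forward 9.0 m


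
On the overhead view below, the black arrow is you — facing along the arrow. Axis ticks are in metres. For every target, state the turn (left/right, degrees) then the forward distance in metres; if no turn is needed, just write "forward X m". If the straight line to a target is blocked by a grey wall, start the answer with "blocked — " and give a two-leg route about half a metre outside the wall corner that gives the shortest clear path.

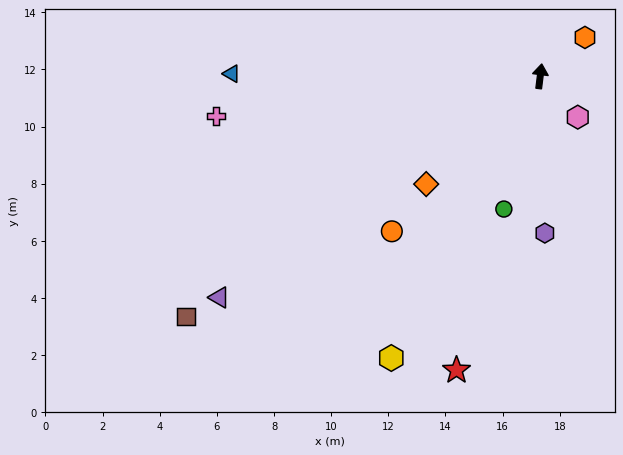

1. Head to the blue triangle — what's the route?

turn left 97°, forward 10.8 m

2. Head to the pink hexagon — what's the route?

turn right 130°, forward 1.9 m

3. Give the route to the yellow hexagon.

turn left 159°, forward 11.2 m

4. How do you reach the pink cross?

turn left 104°, forward 11.4 m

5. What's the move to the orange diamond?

turn left 140°, forward 5.5 m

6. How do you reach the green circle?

turn left 172°, forward 4.8 m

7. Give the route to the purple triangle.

turn left 132°, forward 13.6 m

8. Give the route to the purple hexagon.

turn right 171°, forward 5.5 m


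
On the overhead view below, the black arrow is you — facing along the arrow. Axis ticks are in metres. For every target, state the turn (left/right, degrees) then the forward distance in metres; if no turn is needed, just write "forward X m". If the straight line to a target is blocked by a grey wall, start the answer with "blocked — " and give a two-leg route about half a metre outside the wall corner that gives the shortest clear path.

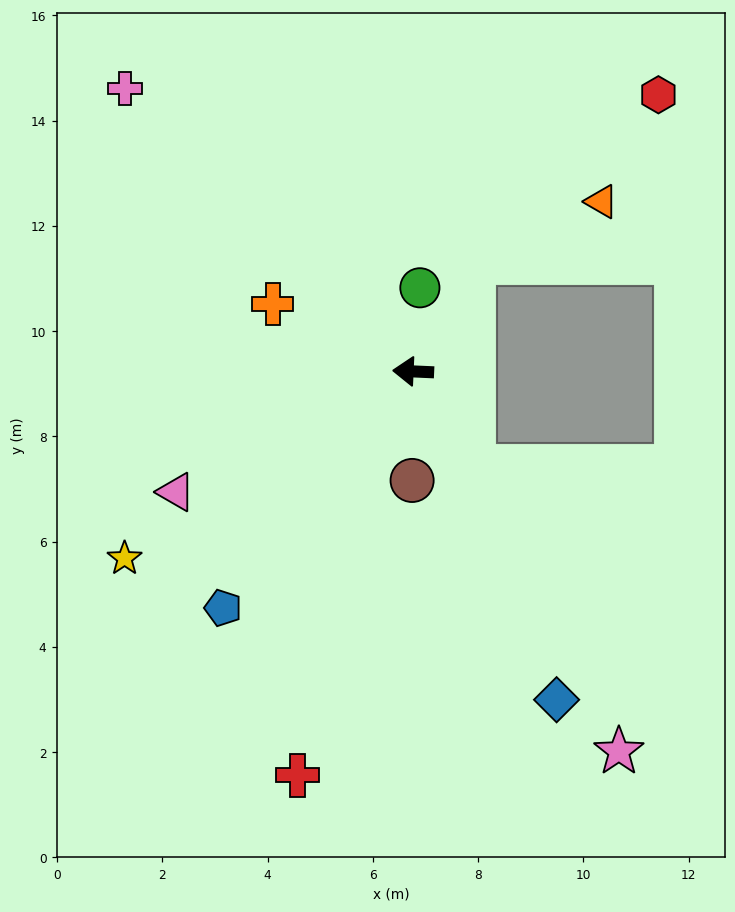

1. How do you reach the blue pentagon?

turn left 54°, forward 5.8 m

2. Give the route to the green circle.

turn right 92°, forward 1.6 m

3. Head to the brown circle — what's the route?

turn left 92°, forward 2.1 m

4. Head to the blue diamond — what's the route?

turn left 116°, forward 6.8 m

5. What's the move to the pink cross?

turn right 42°, forward 7.7 m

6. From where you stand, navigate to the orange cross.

turn right 23°, forward 3.0 m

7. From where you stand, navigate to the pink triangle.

turn left 29°, forward 5.1 m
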